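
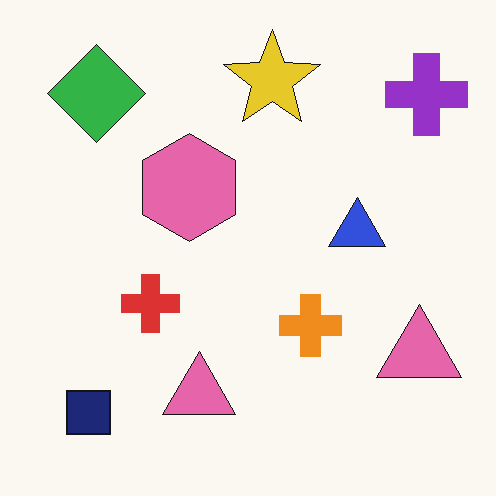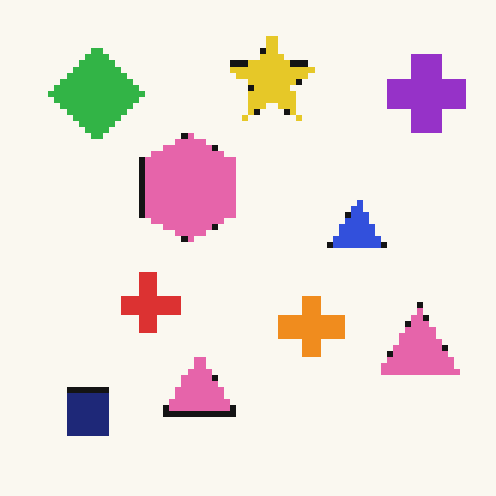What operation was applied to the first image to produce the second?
The transformation is: pixelated into visible square blocks.

Shapes are reduced to large square blocks; fine edges and outlines are lost — a downscale-then-upscale (mosaic) effect.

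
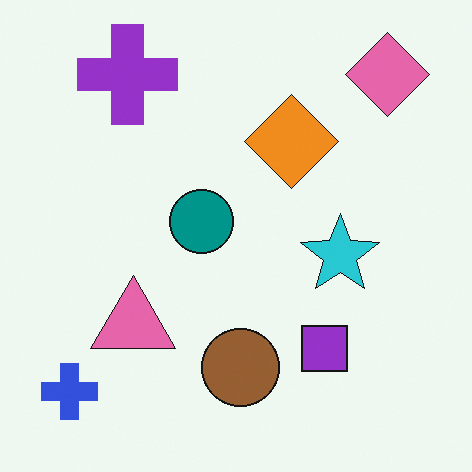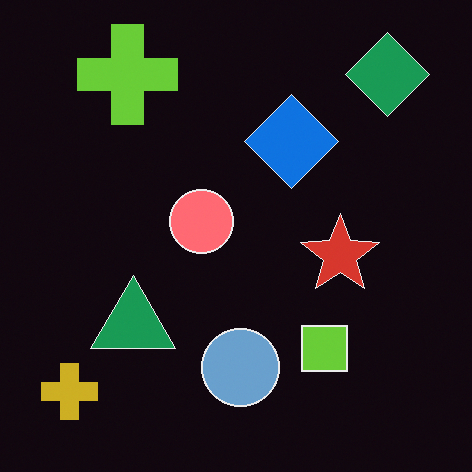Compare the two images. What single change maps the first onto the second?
The image was color-inverted (negative).

The light background has become dark and every shape's color is its complement — a photographic negative.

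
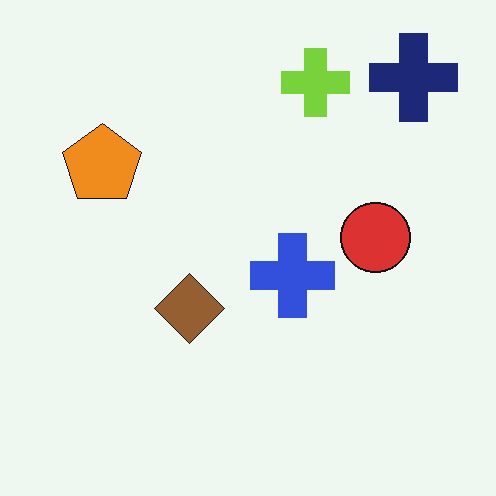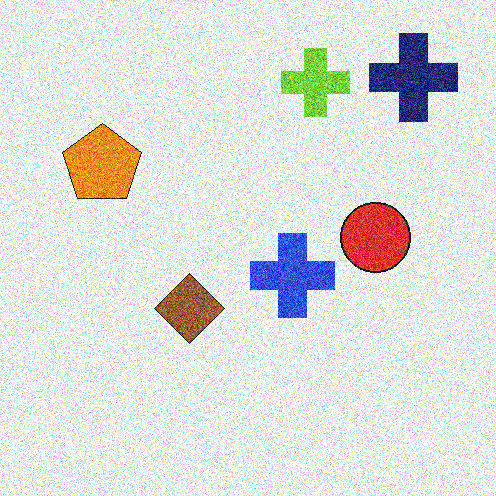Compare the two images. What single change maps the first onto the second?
The image was degraded with a thick layer of grain.

Random speckle covers the whole image, including the flat background.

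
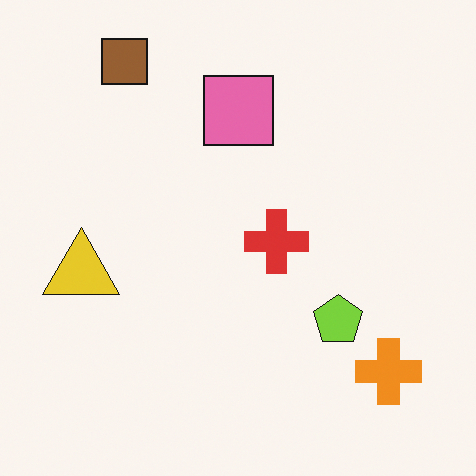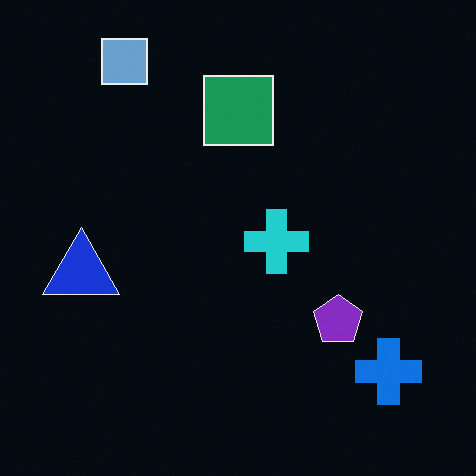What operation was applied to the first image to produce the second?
This is the original image color-inverted (negative).

The light background has become dark and every shape's color is its complement — a photographic negative.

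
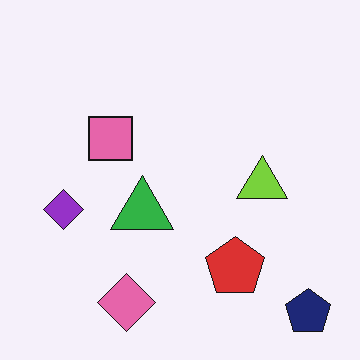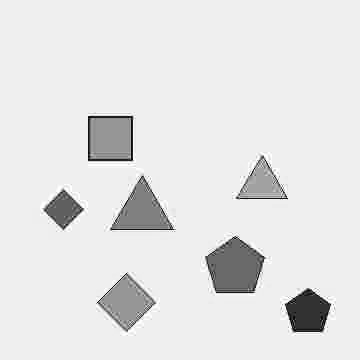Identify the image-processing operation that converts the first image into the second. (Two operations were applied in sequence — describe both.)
This is the original image degraded with heavy JPEG compression, then converted to grayscale.

Blocky 8×8 compression artifacts appear around shape edges and the flat background shows ringing — characteristic JPEG degradation. All color is removed — every shape is now a shade of grey.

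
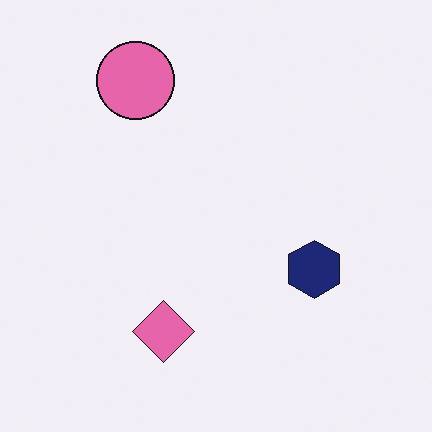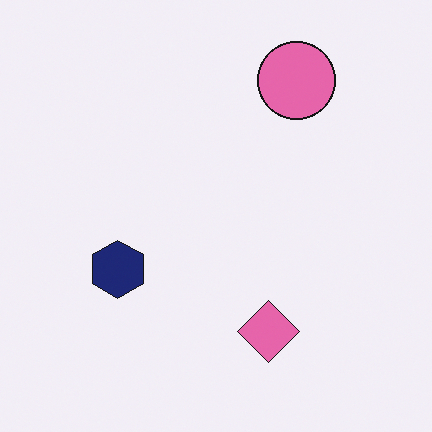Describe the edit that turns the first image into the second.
It was flipped horizontally (left ↔ right).

The navy hexagon is in the right of the first image and the left of the second — shapes on opposite sides of the vertical midline have swapped in a mirror flip.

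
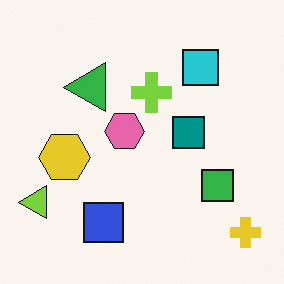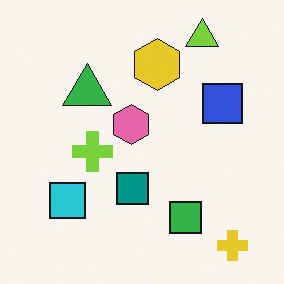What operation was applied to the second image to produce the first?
It was transposed (reflected across the top-left ↔ bottom-right diagonal).

Shapes have swapped their row and column positions — what was in the top-right is now in the bottom-left — a diagonal reflection.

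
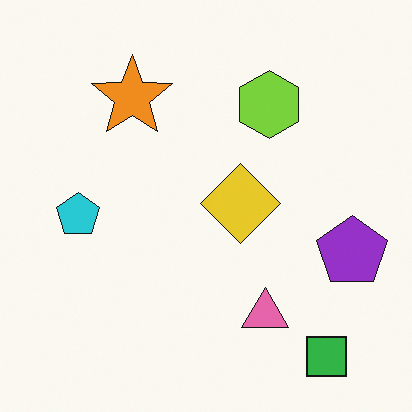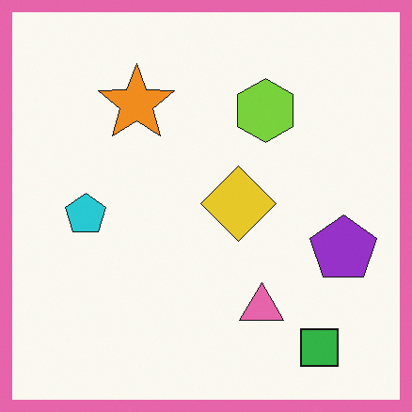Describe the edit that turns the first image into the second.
The image was framed with a pink border.

A solid pink frame runs around the edge of the second image, with the content slightly shrunk inside it.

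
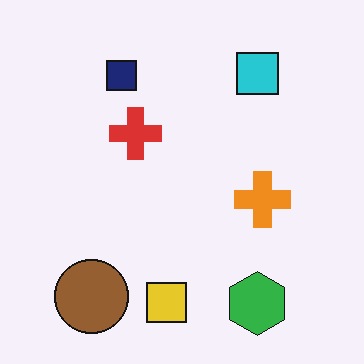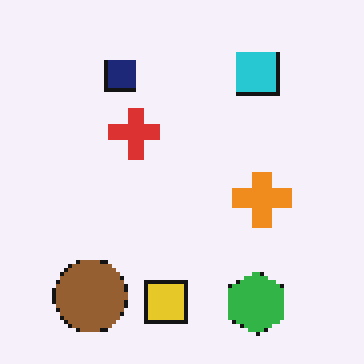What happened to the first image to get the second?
The second image is the first lightly pixelated (a mild mosaic effect).

Shapes are reduced to large square blocks; fine edges and outlines are lost — a downscale-then-upscale (mosaic) effect.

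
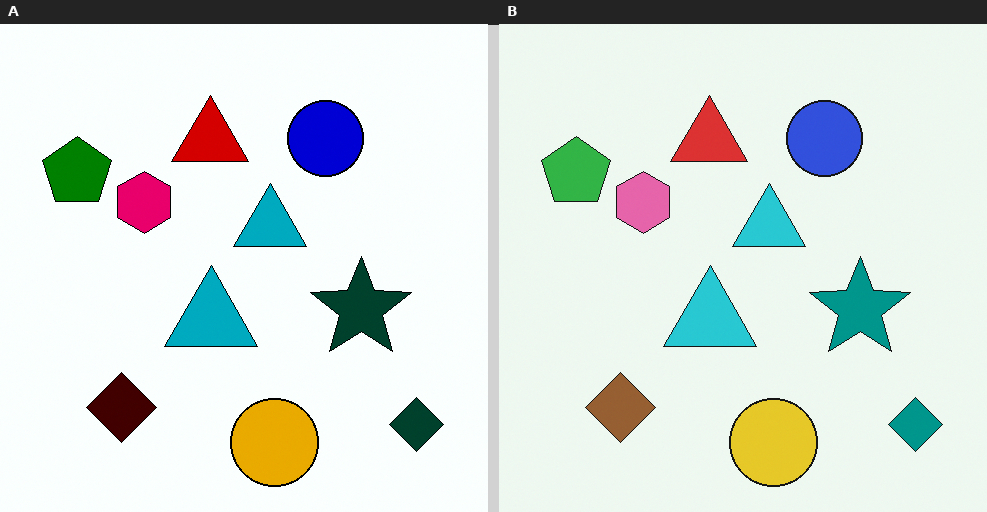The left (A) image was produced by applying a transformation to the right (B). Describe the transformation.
The image was given much higher contrast.

Tones are pushed away from mid-grey across the whole image — a global contrast change.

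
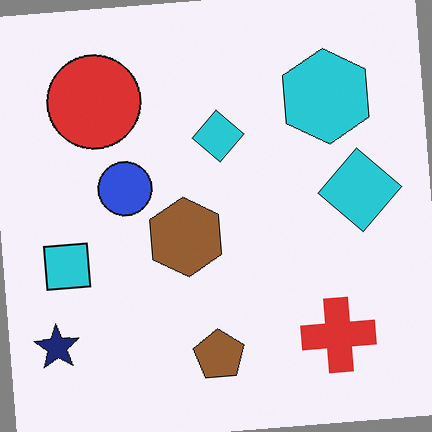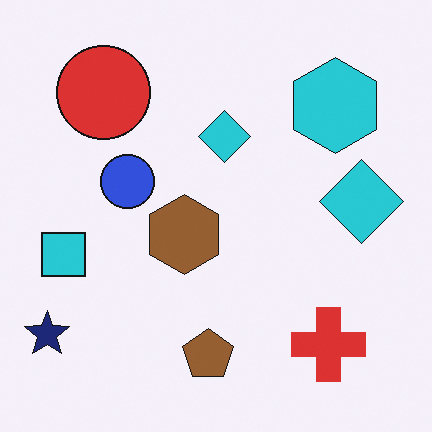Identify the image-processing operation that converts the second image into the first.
The image was rotated counter-clockwise by a slight angle.

Every shape is tilted by the same angle and the image corners show triangular fill wedges — a whole-image rotation by a non-right angle.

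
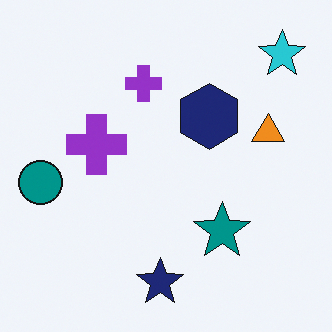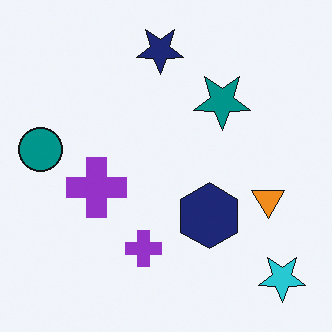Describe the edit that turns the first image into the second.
The transformation is: flipped vertically (top ↔ bottom).

The navy star is in the bottom of the first image and the top of the second — shapes on opposite sides of the horizontal midline have swapped in a mirror flip.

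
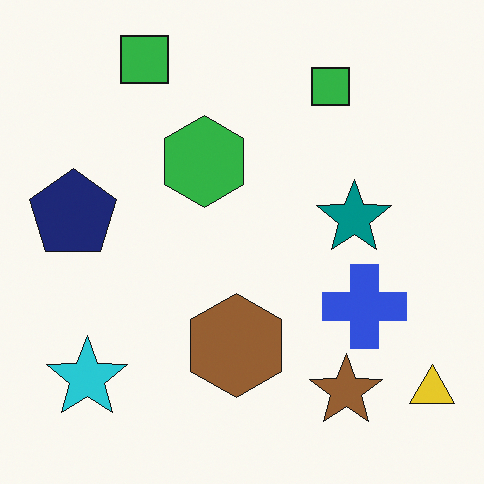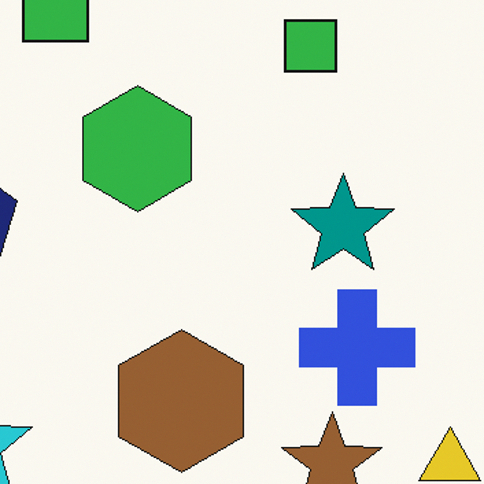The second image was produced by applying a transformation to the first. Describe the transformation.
The second image is the first cropped to a modestly smaller region and rescaled.

The visible shapes are larger and the field of view is narrower; shapes near the original edges may be partly or wholly outside the frame — a crop-and-rescale.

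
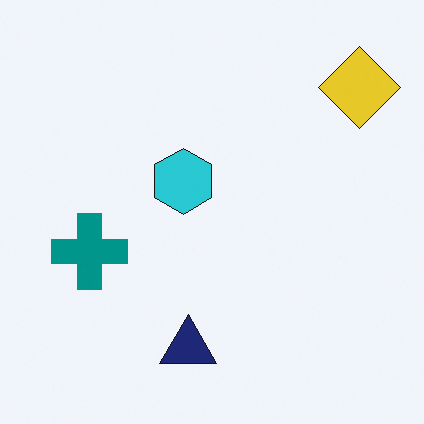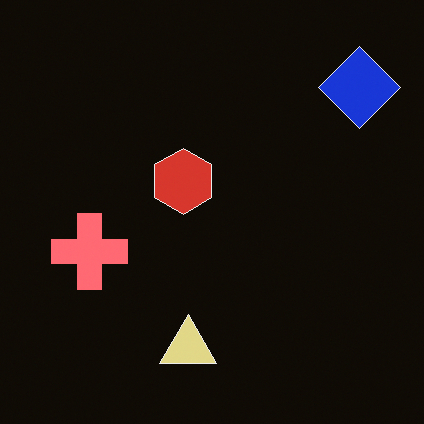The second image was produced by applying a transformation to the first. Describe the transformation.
Color-inverted (negative).

The light background has become dark and every shape's color is its complement — a photographic negative.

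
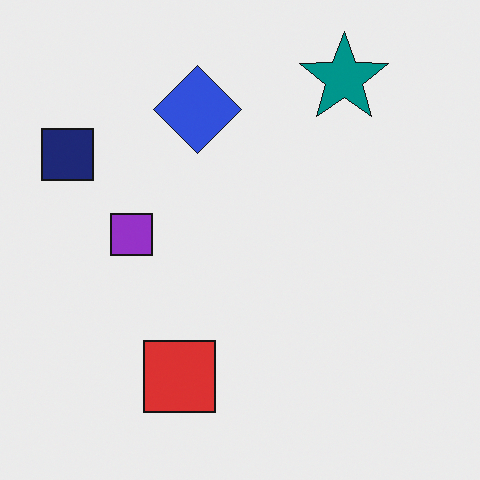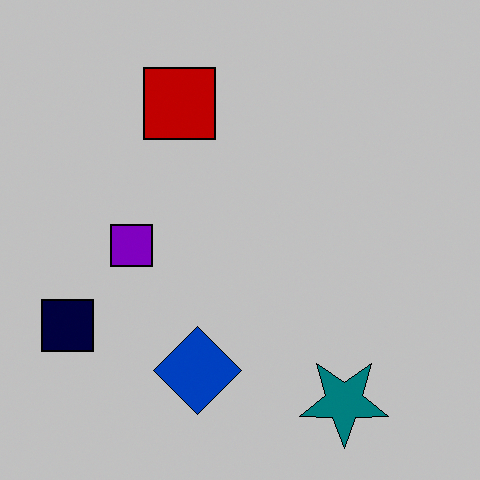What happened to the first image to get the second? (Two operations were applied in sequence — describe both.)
Flipped vertically (top ↔ bottom), then heavily posterized to just a handful of flat colors.

The teal star is in the top-right of the first image and the bottom-right of the second — shapes on opposite sides of the horizontal midline have swapped in a mirror flip. Each flat color has snapped to a coarser quantized level — most visibly, the near-white background has dropped to a flat grey.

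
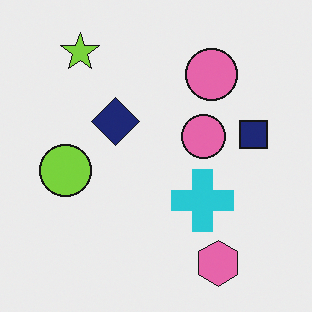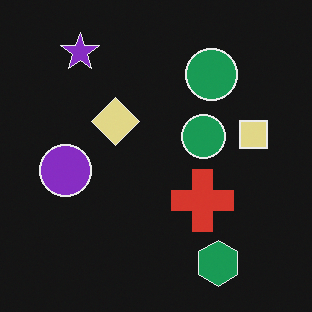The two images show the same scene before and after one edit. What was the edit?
The transformation is: color-inverted (negative).

The light background has become dark and every shape's color is its complement — a photographic negative.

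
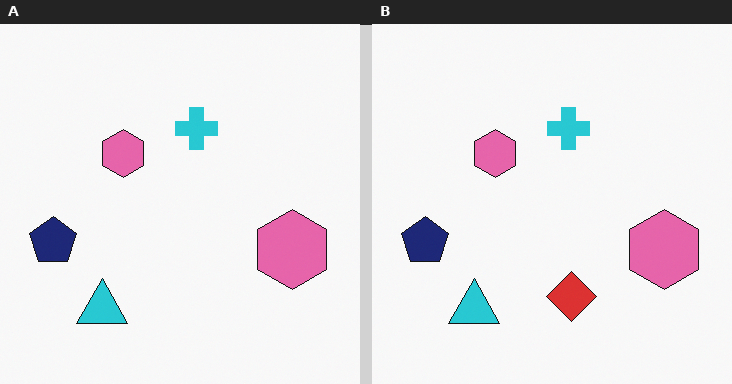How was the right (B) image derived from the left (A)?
The image was overlaid with an additional red diamond.

A red diamond appears in the right (B) image that is absent from the left (A).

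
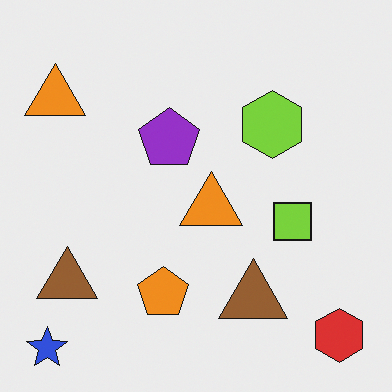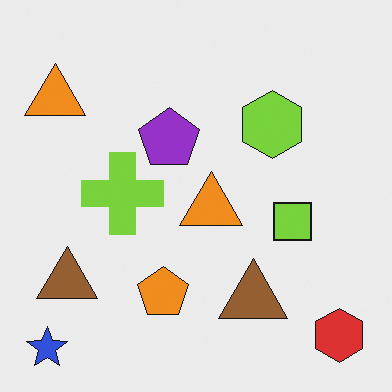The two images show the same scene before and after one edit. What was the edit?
The second image is the first overlaid with an additional lime cross.

A lime cross appears in the second image that is absent from the first.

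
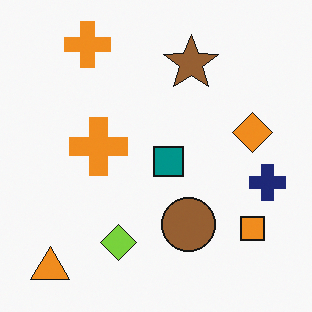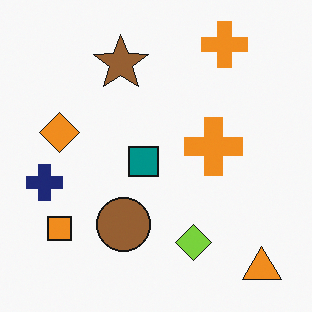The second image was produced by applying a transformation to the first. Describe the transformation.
The transformation is: flipped horizontally (left ↔ right).

The navy cross is in the right of the first image and the left of the second — shapes on opposite sides of the vertical midline have swapped in a mirror flip.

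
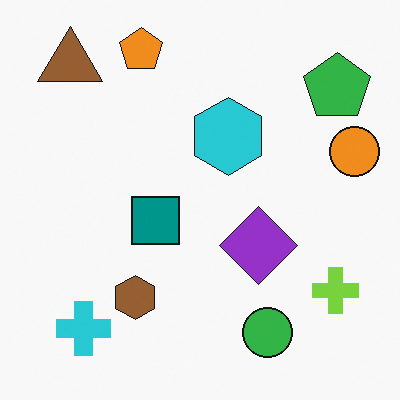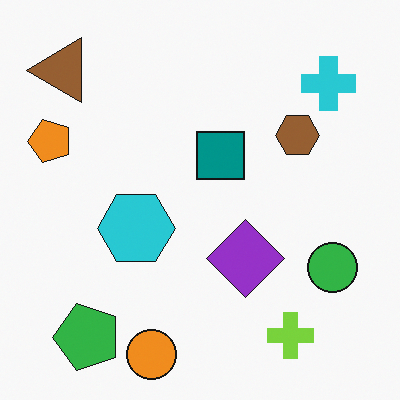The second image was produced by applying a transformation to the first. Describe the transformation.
This is the original image transposed (reflected across the top-left ↔ bottom-right diagonal).

Shapes have swapped their row and column positions — what was in the top-right is now in the bottom-left — a diagonal reflection.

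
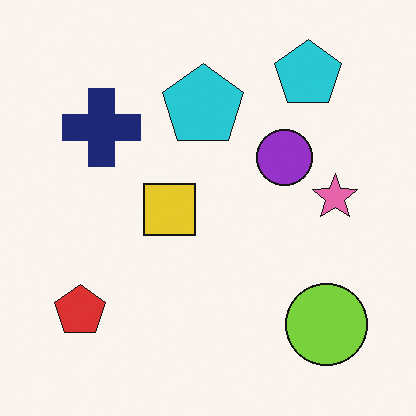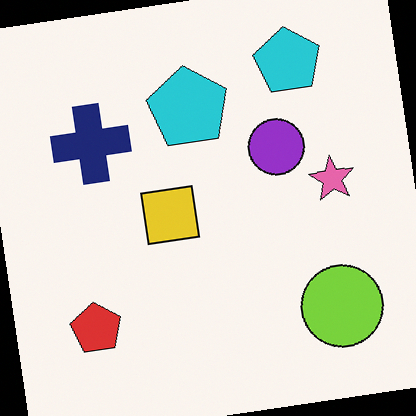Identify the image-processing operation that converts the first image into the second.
The image was rotated counter-clockwise by a small amount.

Every shape is tilted by the same angle and the image corners show triangular fill wedges — a whole-image rotation by a non-right angle.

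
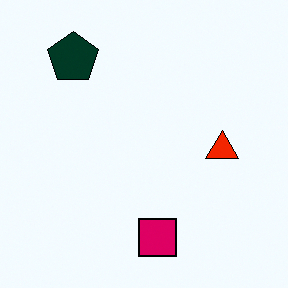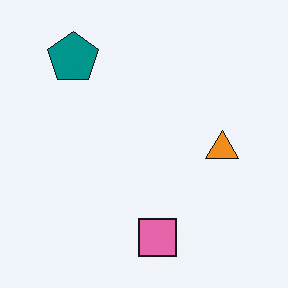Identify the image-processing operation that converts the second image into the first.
The first image is the second boosted in contrast.

Tones are pushed away from mid-grey across the whole image — a global contrast change.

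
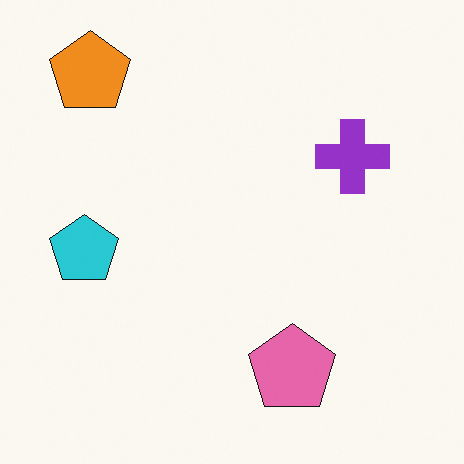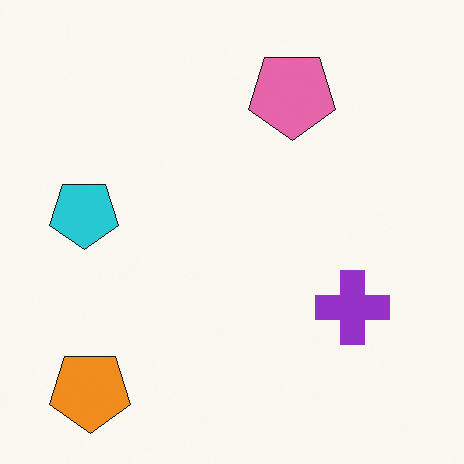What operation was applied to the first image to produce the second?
The second image is the first flipped vertically (top ↔ bottom).

The orange pentagon is in the top-left of the first image and the bottom-left of the second — shapes on opposite sides of the horizontal midline have swapped in a mirror flip.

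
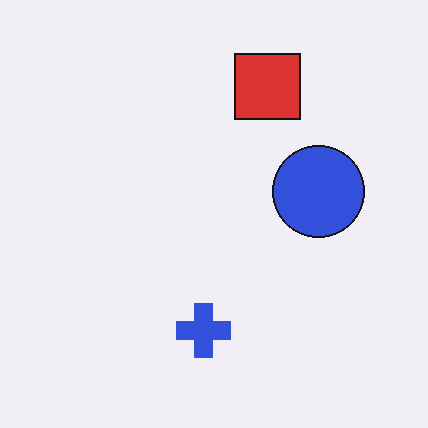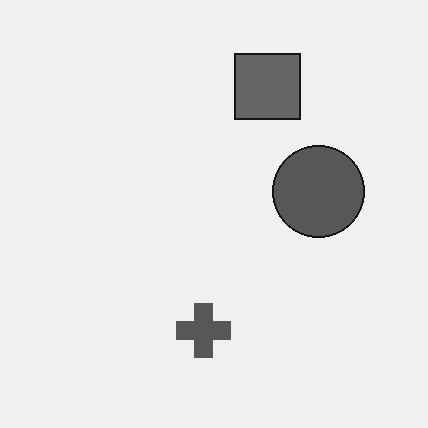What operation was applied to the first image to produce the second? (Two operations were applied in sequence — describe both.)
The image was converted to grayscale, then given moderate JPEG compression.

All color is removed — every shape is now a shade of grey. Blocky 8×8 compression artifacts appear around shape edges and the flat background shows ringing — characteristic JPEG degradation.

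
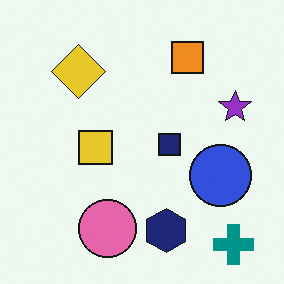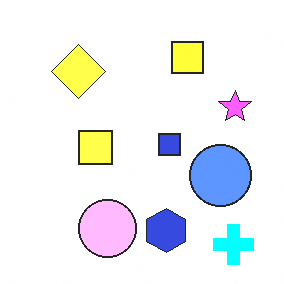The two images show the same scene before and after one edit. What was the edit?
Brightened a lot.

Every pixel — background and shapes alike — is uniformly brightened.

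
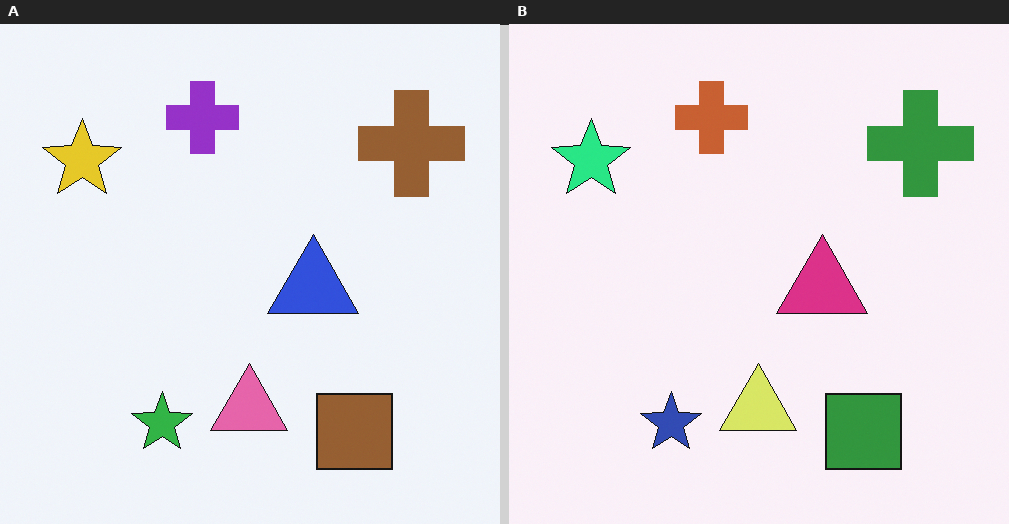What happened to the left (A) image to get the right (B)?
The transformation is: hue-shifted noticeably.

Every shape's color has rotated by the same amount around the hue wheel — a uniform hue shift.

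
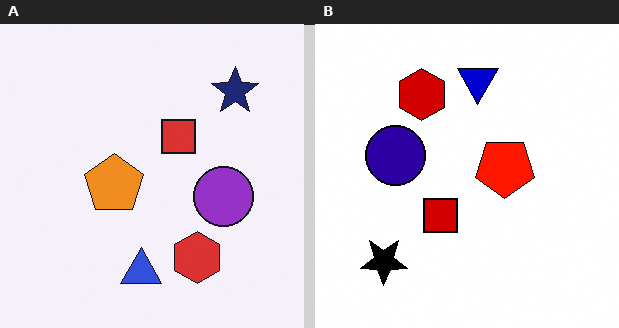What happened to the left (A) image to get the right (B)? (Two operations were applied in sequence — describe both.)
The image was rotated 180°, then boosted in contrast.

The navy star sits in the top-right of the left (A) image and the bottom-left of the right (B) — consistent with a whole-image 180° rotation. Tones are pushed away from mid-grey across the whole image — a global contrast change.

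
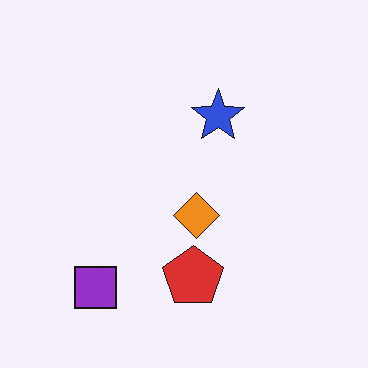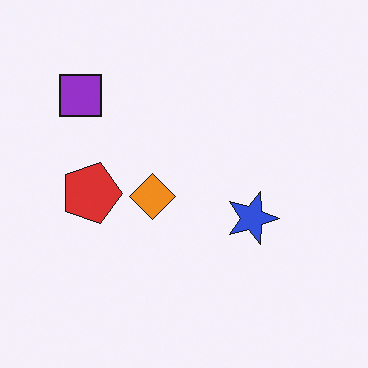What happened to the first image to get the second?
It was rotated 90° clockwise.

The purple square sits in the bottom-left of the first image and the top-left of the second — consistent with a whole-image 90° clockwise rotation.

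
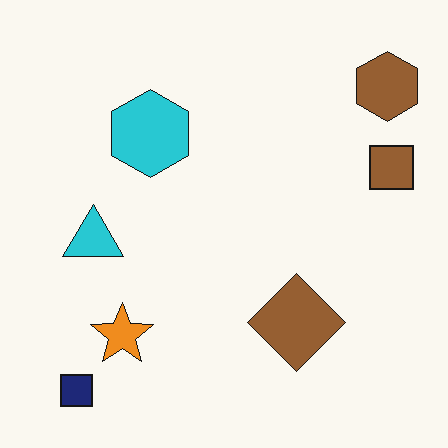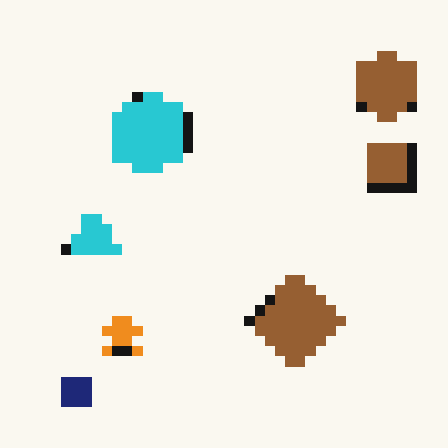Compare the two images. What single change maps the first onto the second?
The image was coarsely pixelated.

Shapes are reduced to large square blocks; fine edges and outlines are lost — a downscale-then-upscale (mosaic) effect.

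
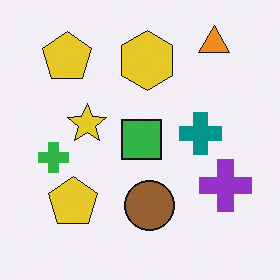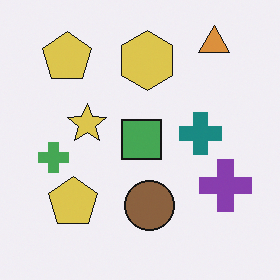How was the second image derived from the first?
The second image is the first slightly desaturated.

All colors are more muted and greyish — a global saturation change.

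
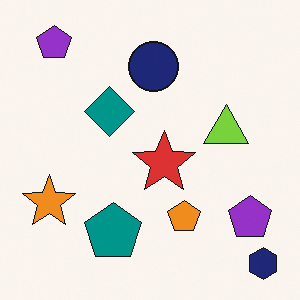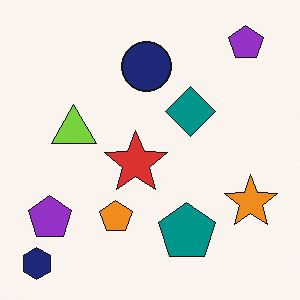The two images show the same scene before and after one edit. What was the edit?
Flipped horizontally (left ↔ right).

The navy hexagon is in the bottom-right of the first image and the bottom-left of the second — shapes on opposite sides of the vertical midline have swapped in a mirror flip.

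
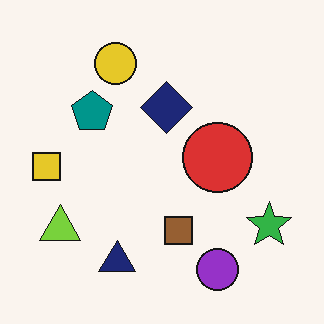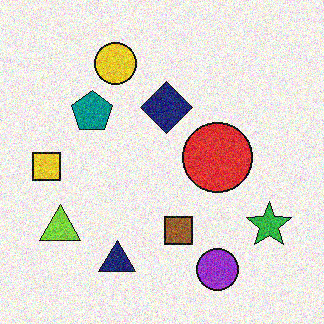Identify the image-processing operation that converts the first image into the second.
The second image is the first degraded with moderate additive noise.

Random speckle covers the whole image, including the flat background.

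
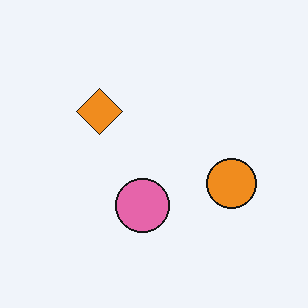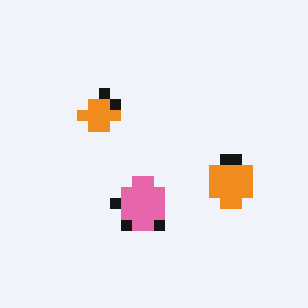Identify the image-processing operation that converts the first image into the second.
The image was heavily pixelated into large blocks.

Shapes are reduced to large square blocks; fine edges and outlines are lost — a downscale-then-upscale (mosaic) effect.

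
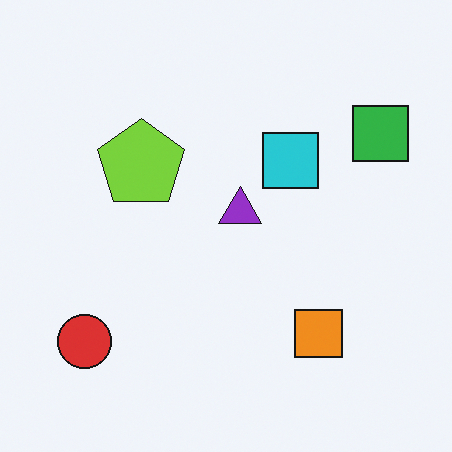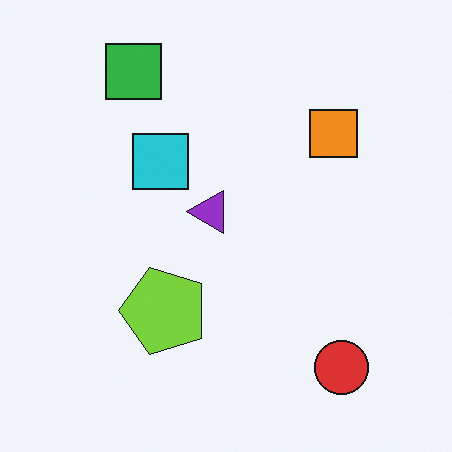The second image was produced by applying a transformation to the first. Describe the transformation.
This is the original image rotated 90° counter-clockwise.

The red circle sits in the bottom-left of the first image and the bottom-right of the second — consistent with a whole-image 90° counter-clockwise rotation.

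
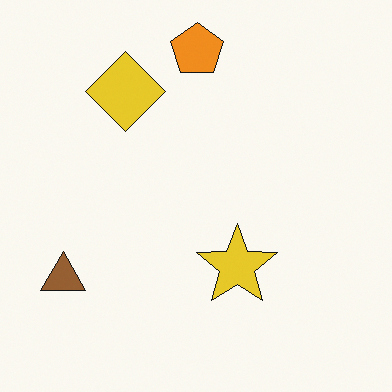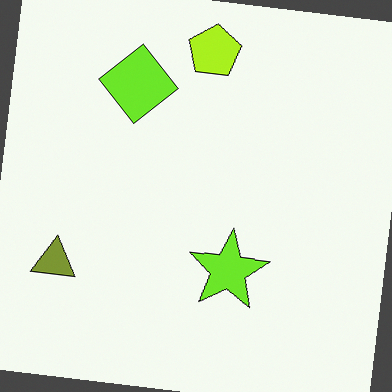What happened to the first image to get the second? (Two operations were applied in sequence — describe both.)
This is the original image hue-shifted by a small amount, then rotated clockwise by a slight angle.

Every shape's color has rotated by the same amount around the hue wheel — a uniform hue shift. Every shape is tilted by the same angle and the image corners show triangular fill wedges — a whole-image rotation by a non-right angle.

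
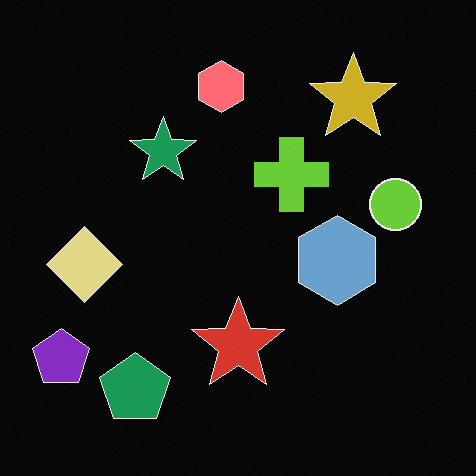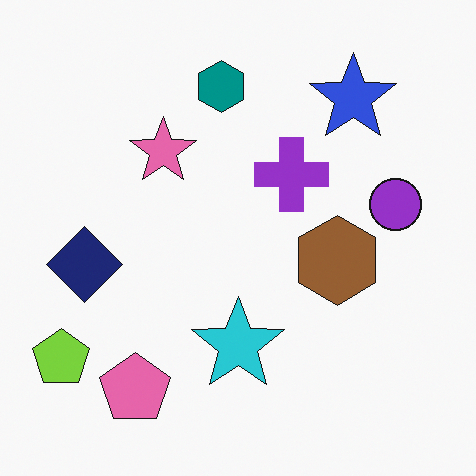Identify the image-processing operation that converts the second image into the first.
The transformation is: color-inverted (negative).

The light background has become dark and every shape's color is its complement — a photographic negative.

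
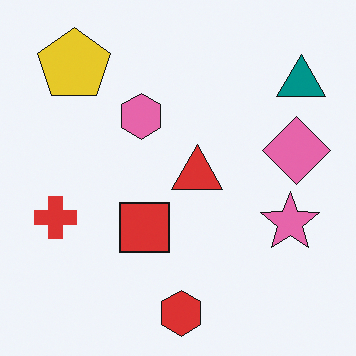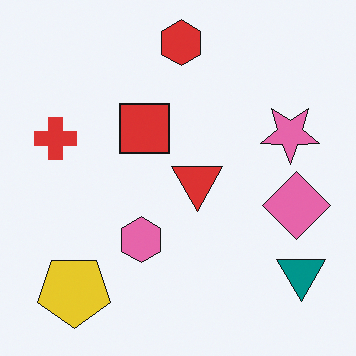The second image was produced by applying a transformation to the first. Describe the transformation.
It was flipped vertically (top ↔ bottom).

The red hexagon is in the bottom of the first image and the top of the second — shapes on opposite sides of the horizontal midline have swapped in a mirror flip.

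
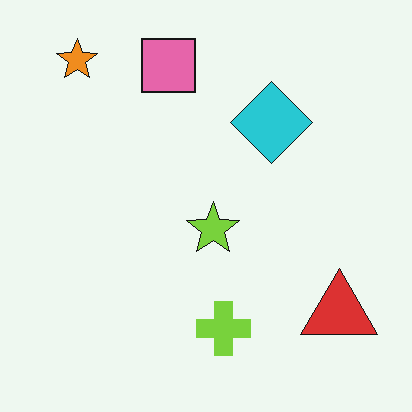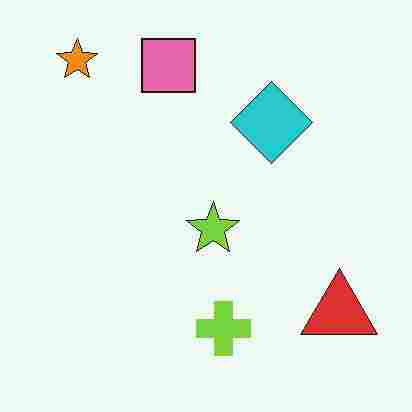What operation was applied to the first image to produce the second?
The transformation is: degraded with heavy JPEG compression.

Blocky 8×8 compression artifacts appear around shape edges and the flat background shows ringing — characteristic JPEG degradation.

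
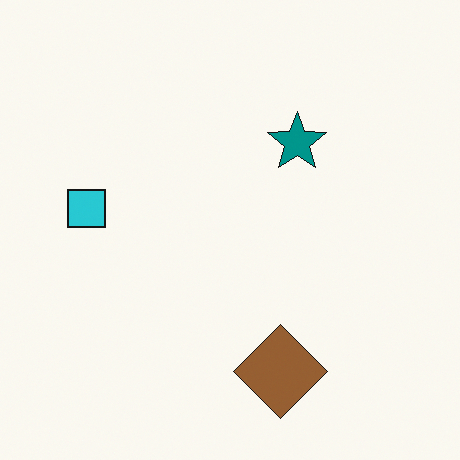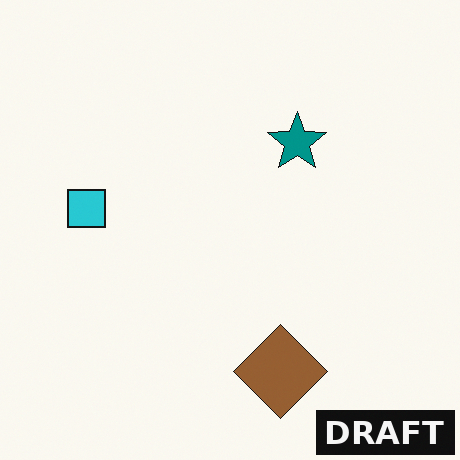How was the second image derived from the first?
The transformation is: watermarked with the text "DRAFT" in the lower-right corner.

A dark label reading "DRAFT" appears in the lower-right corner.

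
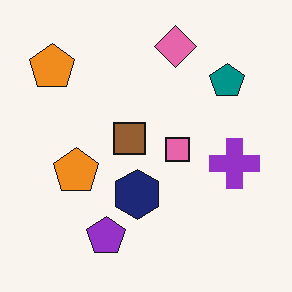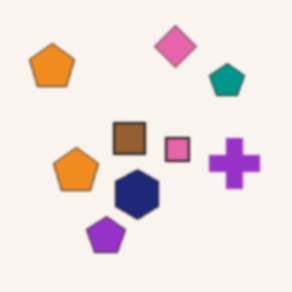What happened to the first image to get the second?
This is the original image given a subtle gaussian blur.

Shape edges and outlines are uniformly softened across the whole image.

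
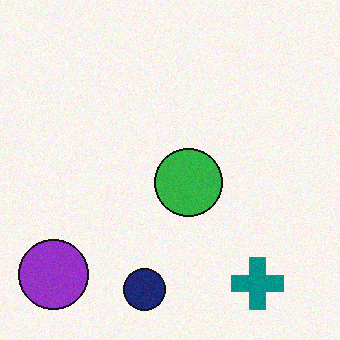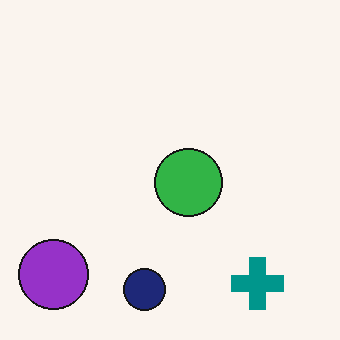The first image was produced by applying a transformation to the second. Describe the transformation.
This is the original image degraded with subtle gaussian noise.

Random speckle covers the whole image, including the flat background.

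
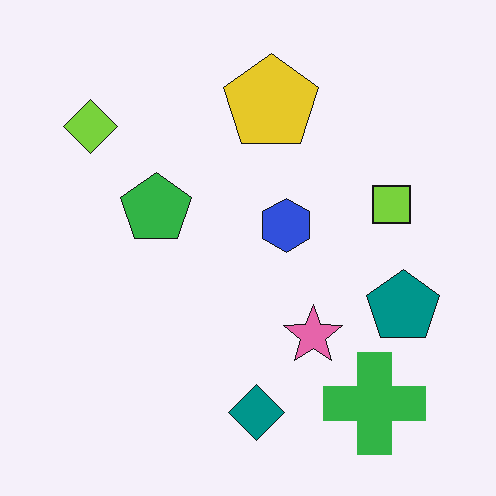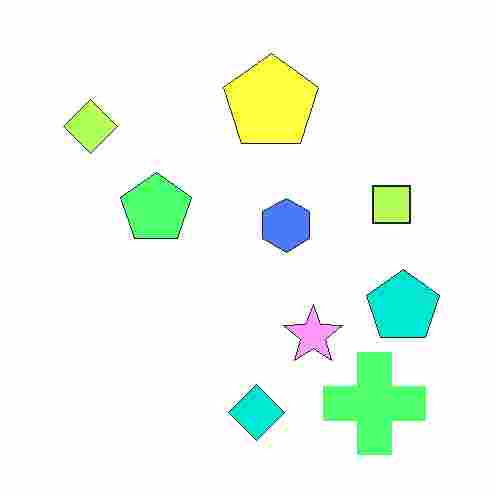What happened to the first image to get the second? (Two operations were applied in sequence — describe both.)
The image was noticeably brightened, then degraded with heavy JPEG compression.

Every pixel — background and shapes alike — is uniformly brightened. Blocky 8×8 compression artifacts appear around shape edges and the flat background shows ringing — characteristic JPEG degradation.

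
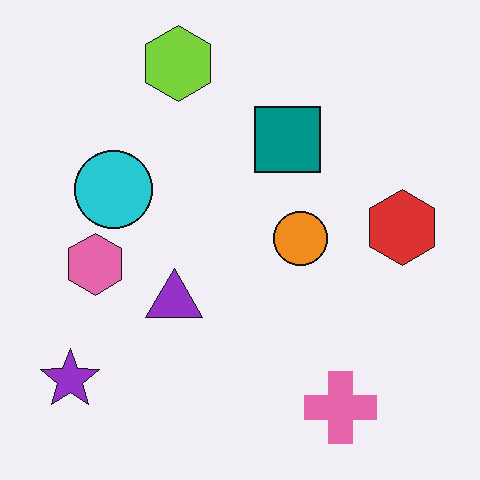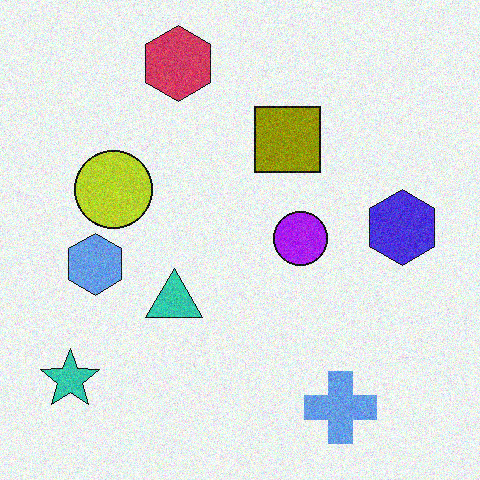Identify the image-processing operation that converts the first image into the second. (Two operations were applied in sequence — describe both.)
The second image is the first hue-shifted by a large amount, then degraded with visible gaussian noise.

Every shape's color has rotated by the same amount around the hue wheel — a uniform hue shift. Random speckle covers the whole image, including the flat background.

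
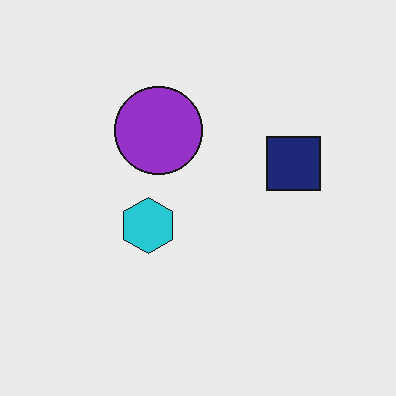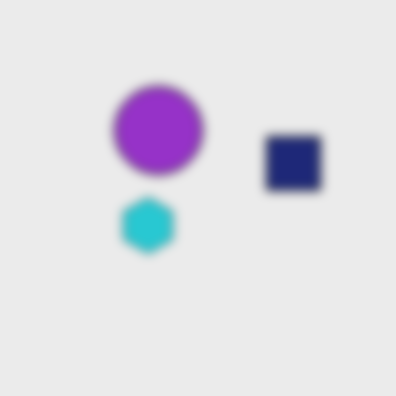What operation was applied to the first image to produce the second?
This is the original image strongly gaussian-blurred.

Shape edges and outlines are uniformly softened across the whole image.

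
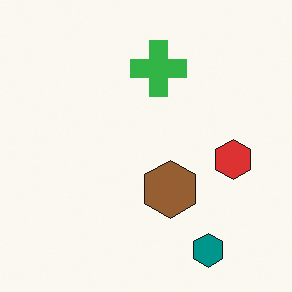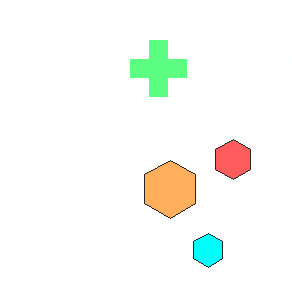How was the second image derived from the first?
It was noticeably brightened.

Every pixel — background and shapes alike — is uniformly brightened.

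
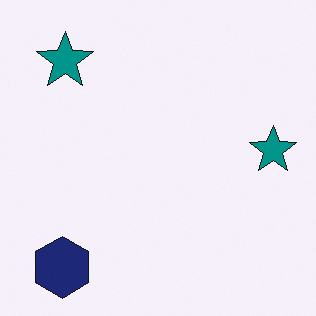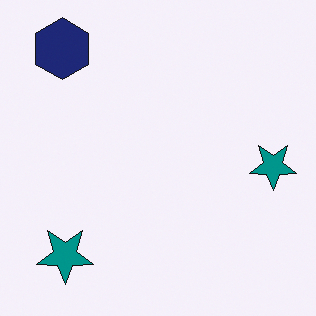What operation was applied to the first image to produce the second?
The transformation is: flipped vertically (top ↔ bottom).

The navy hexagon is in the bottom-left of the first image and the top-left of the second — shapes on opposite sides of the horizontal midline have swapped in a mirror flip.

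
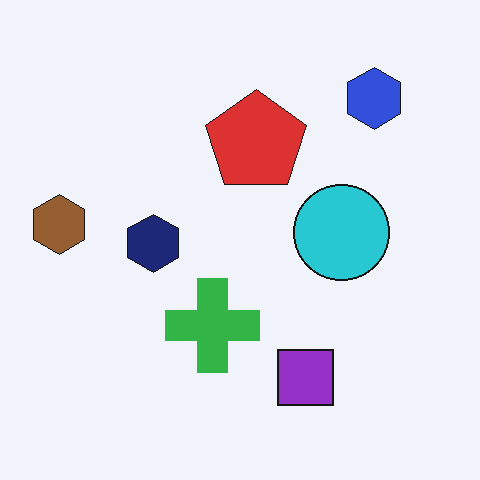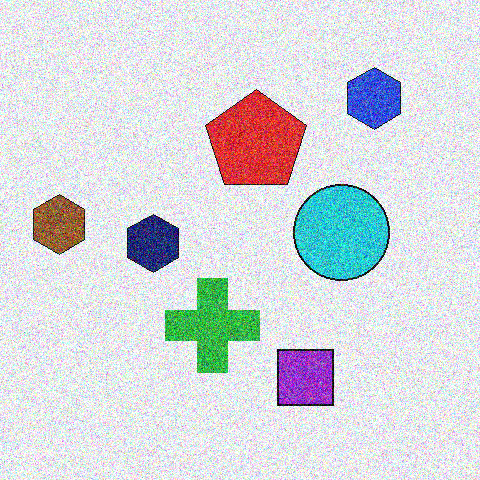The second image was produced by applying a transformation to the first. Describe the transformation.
The image was degraded with strong gaussian noise.

Random speckle covers the whole image, including the flat background.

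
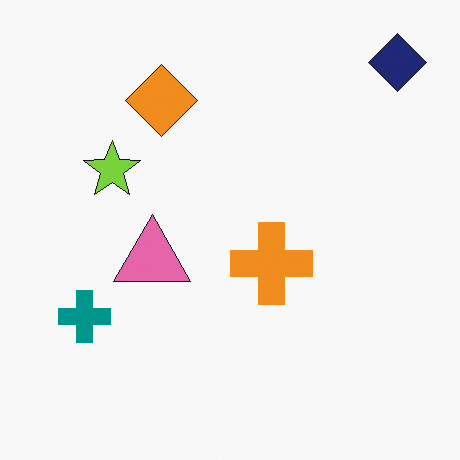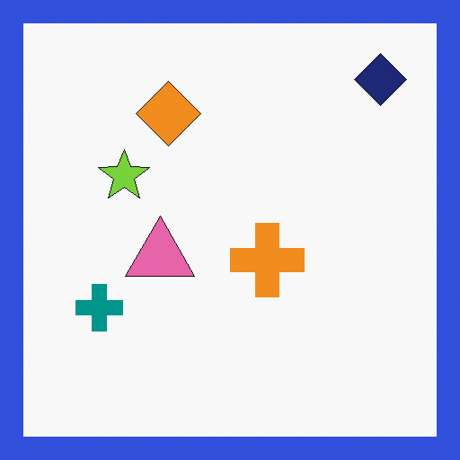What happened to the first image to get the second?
The image was framed with a blue border.

A solid blue frame runs around the edge of the second image, with the content slightly shrunk inside it.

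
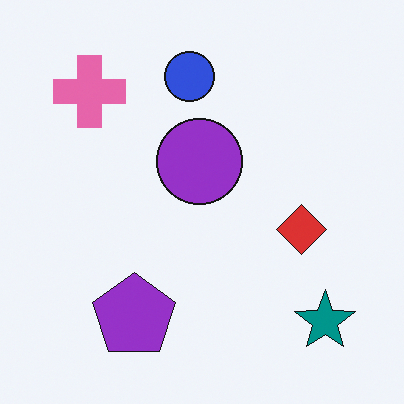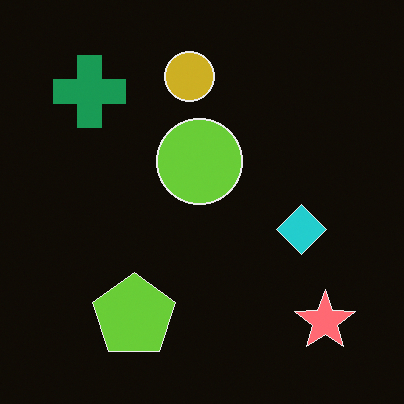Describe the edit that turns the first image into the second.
The transformation is: color-inverted (negative).

The light background has become dark and every shape's color is its complement — a photographic negative.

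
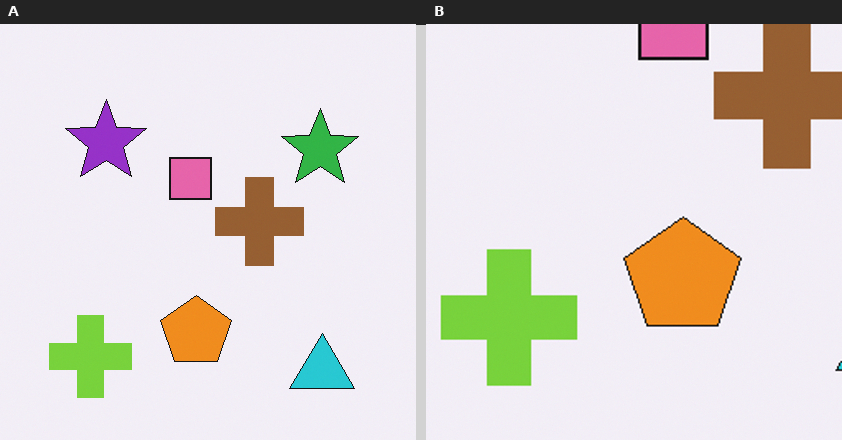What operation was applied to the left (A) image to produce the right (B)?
The transformation is: cropped to a noticeably smaller region and rescaled.

The visible shapes are larger and the field of view is narrower; shapes near the original edges may be partly or wholly outside the frame — a crop-and-rescale.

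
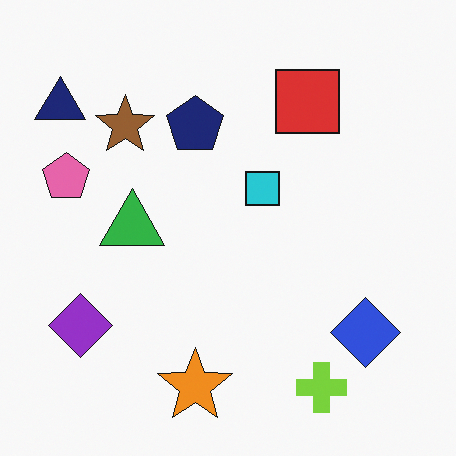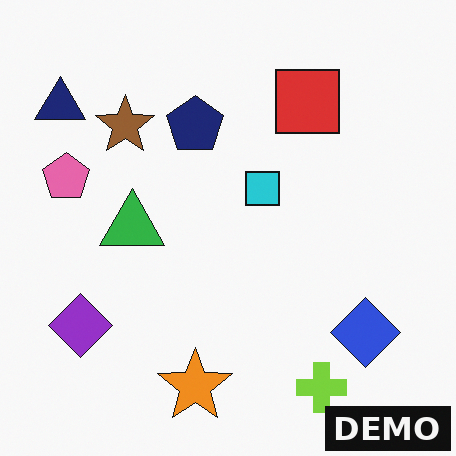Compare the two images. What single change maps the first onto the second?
It was watermarked with the text "DEMO" in the lower-right corner.

A dark label reading "DEMO" appears in the lower-right corner.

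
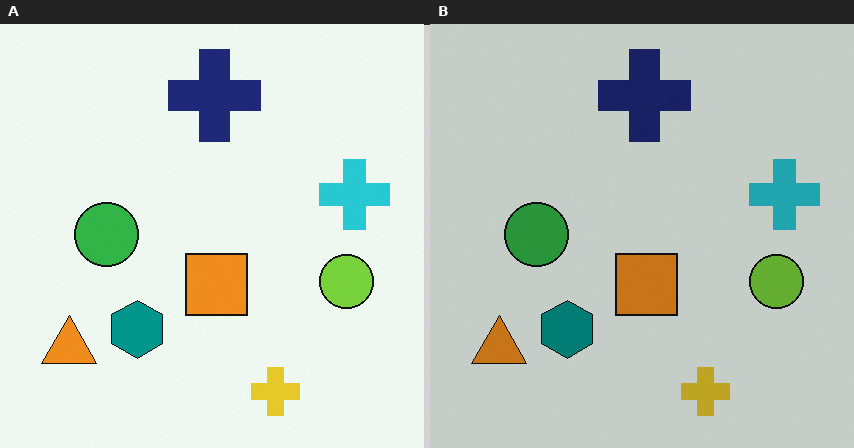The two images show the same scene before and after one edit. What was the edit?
The image was darkened a little.

Every pixel — background and shapes alike — is uniformly darkened.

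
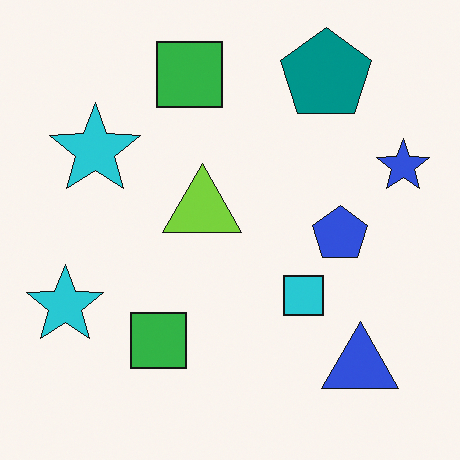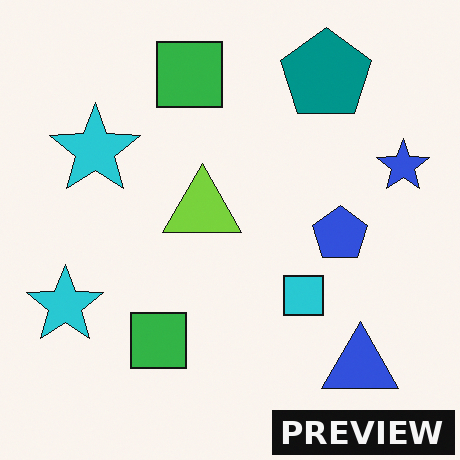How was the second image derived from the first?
The second image is the first watermarked with the text "PREVIEW" in the lower-right corner.

A dark label reading "PREVIEW" appears in the lower-right corner.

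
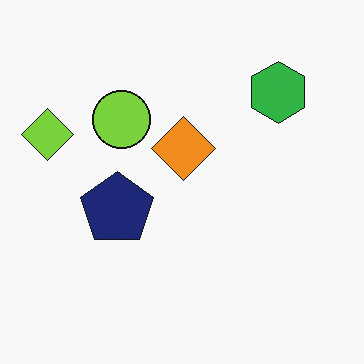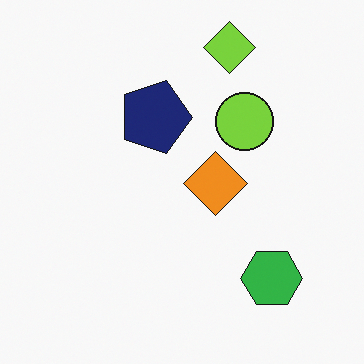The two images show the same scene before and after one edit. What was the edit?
The transformation is: rotated 90° clockwise.

The lime diamond sits in the left of the first image and the top of the second — consistent with a whole-image 90° clockwise rotation.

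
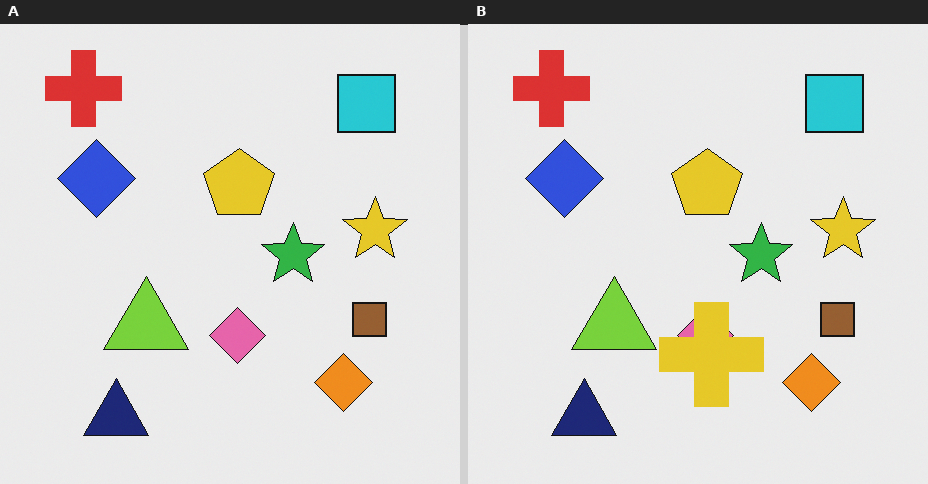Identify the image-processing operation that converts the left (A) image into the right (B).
The right (B) image is the left (A) overlaid with an additional yellow cross.

A yellow cross appears in the right (B) image that is absent from the left (A).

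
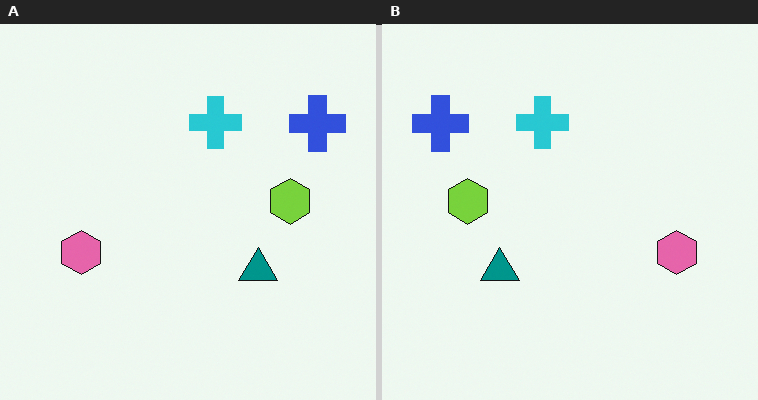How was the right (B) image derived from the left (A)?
The image was flipped horizontally (left ↔ right).

The blue cross is in the top-right of the left (A) image and the top-left of the right (B) — shapes on opposite sides of the vertical midline have swapped in a mirror flip.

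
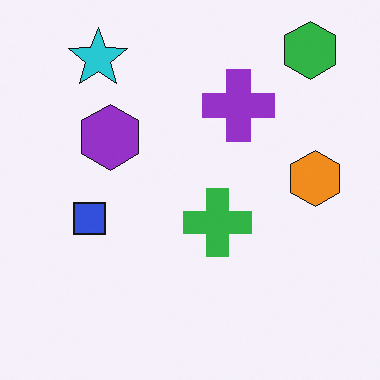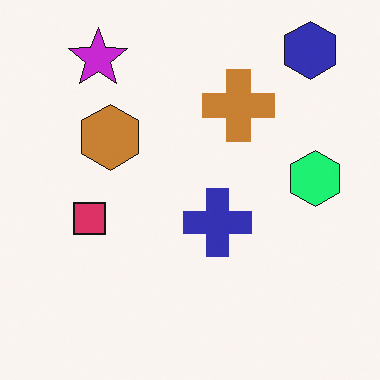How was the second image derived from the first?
This is the original image hue-shifted through roughly a third of the color wheel.

Every shape's color has rotated by the same amount around the hue wheel — a uniform hue shift.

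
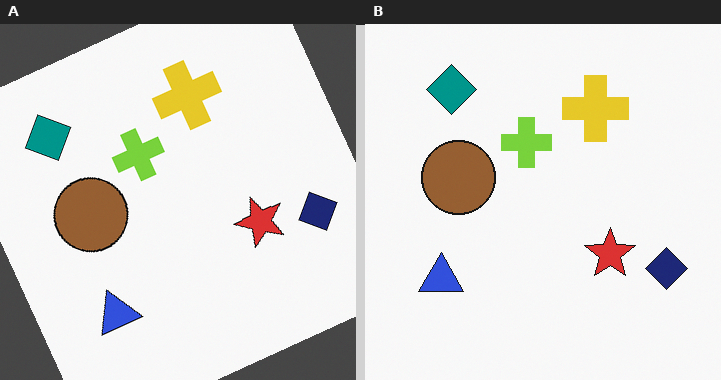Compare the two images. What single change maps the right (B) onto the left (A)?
This is the original image rotated counter-clockwise by a moderate amount.

Every shape is tilted by the same angle and the image corners show triangular fill wedges — a whole-image rotation by a non-right angle.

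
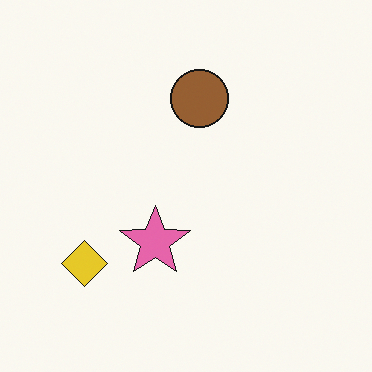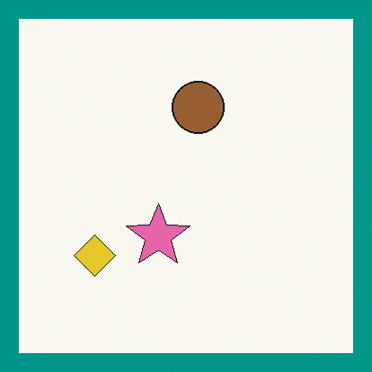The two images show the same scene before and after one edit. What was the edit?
The image was framed with a teal border.

A solid teal frame runs around the edge of the second image, with the content slightly shrunk inside it.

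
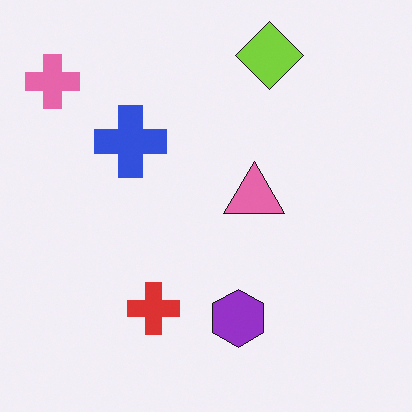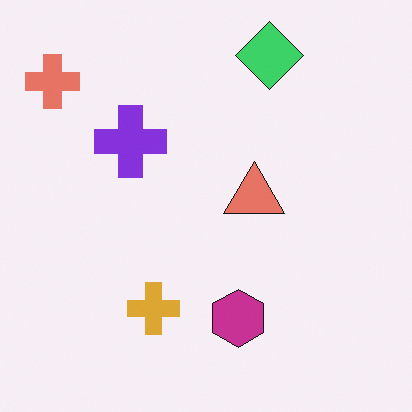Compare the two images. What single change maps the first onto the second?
This is the original image hue-shifted by a small amount.

Every shape's color has rotated by the same amount around the hue wheel — a uniform hue shift.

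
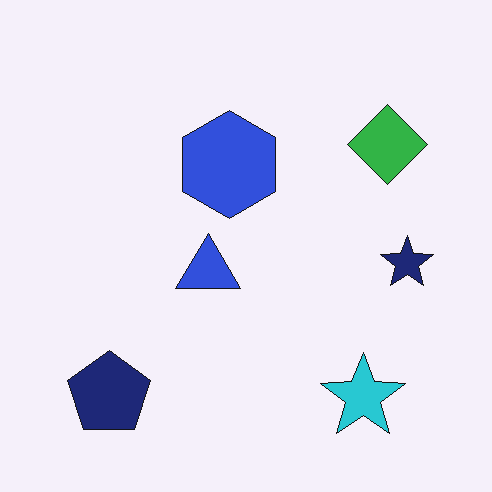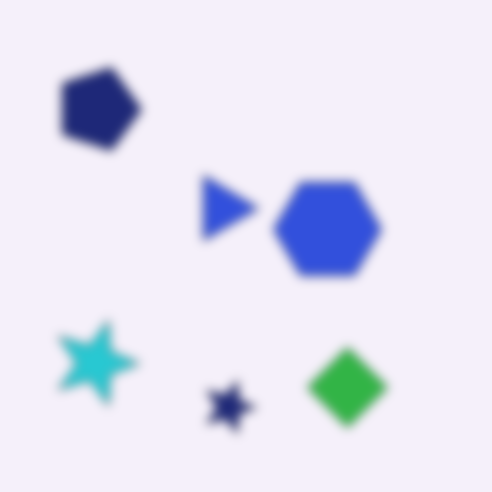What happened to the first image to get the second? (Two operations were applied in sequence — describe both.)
Heavily blurred, then rotated 90° clockwise.

Shape edges and outlines are uniformly softened across the whole image. The navy pentagon sits in the bottom-left of the first image and the top-left of the second — consistent with a whole-image 90° clockwise rotation.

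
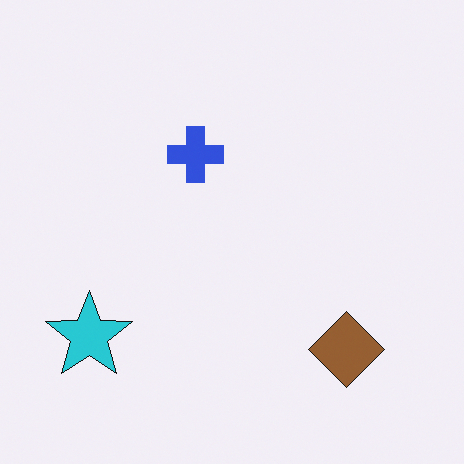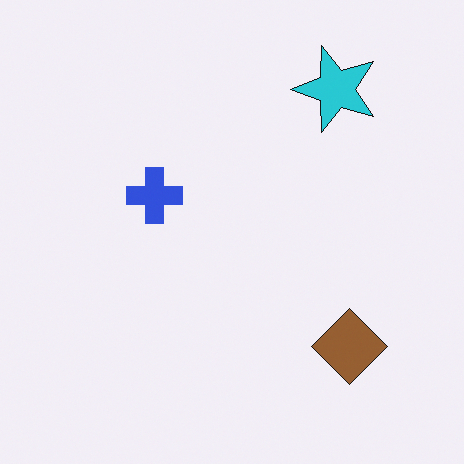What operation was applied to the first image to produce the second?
It was transposed (reflected across the top-left ↔ bottom-right diagonal).

Shapes have swapped their row and column positions — what was in the top-right is now in the bottom-left — a diagonal reflection.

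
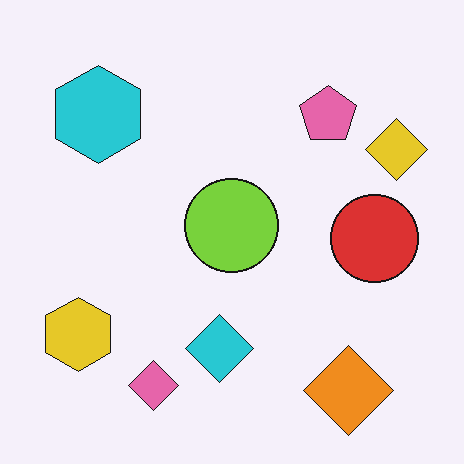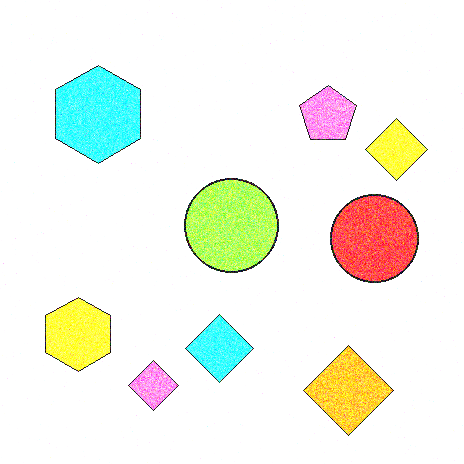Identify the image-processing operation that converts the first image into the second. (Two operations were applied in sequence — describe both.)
Degraded with visible gaussian noise, then brightened a lot.

Random speckle covers the whole image, including the flat background. Every pixel — background and shapes alike — is uniformly brightened.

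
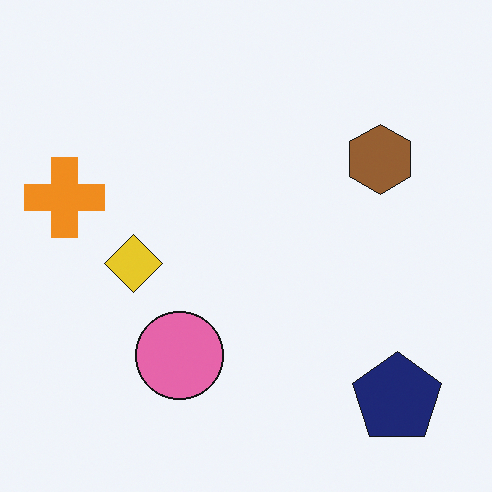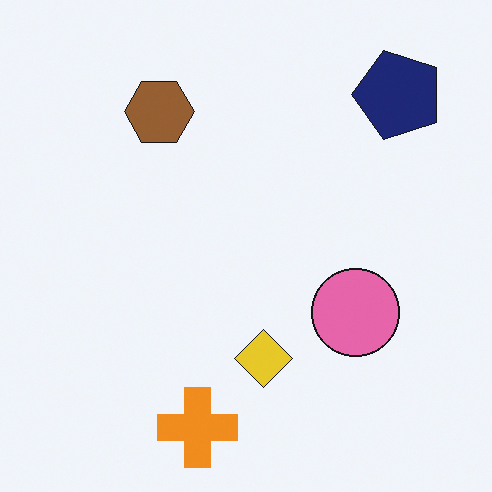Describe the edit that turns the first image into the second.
The second image is the first rotated 90° counter-clockwise.

The navy pentagon sits in the bottom-right of the first image and the top-right of the second — consistent with a whole-image 90° counter-clockwise rotation.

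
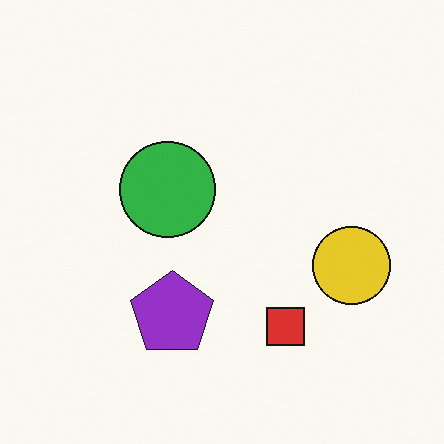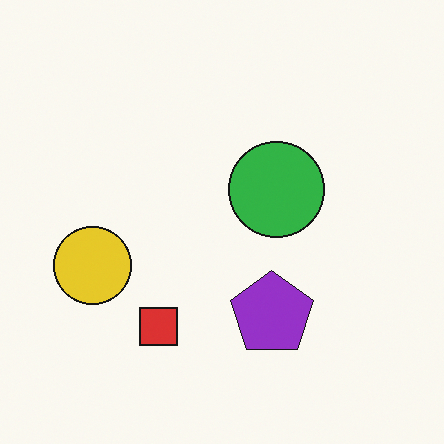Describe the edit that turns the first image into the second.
Flipped horizontally (left ↔ right).

The yellow circle is in the right of the first image and the left of the second — shapes on opposite sides of the vertical midline have swapped in a mirror flip.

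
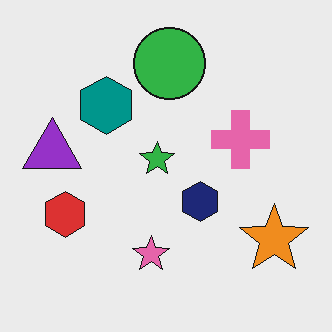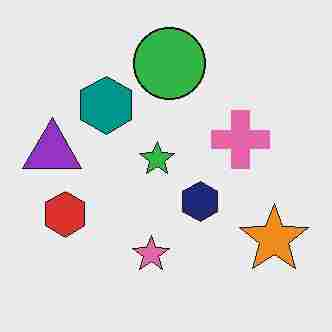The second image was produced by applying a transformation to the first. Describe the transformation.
It was degraded with heavy JPEG compression.

Blocky 8×8 compression artifacts appear around shape edges and the flat background shows ringing — characteristic JPEG degradation.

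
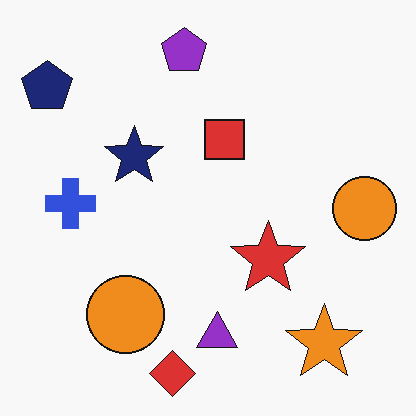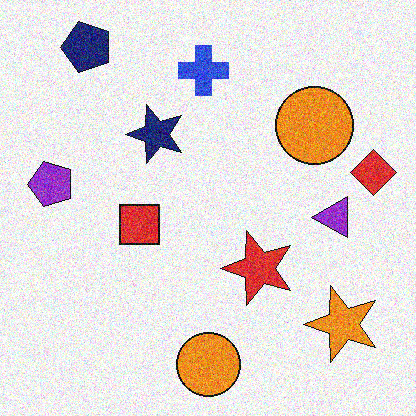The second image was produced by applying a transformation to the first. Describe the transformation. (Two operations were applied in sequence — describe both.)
The transformation is: transposed (reflected across the top-left ↔ bottom-right diagonal), then degraded with a thick layer of grain.

Shapes have swapped their row and column positions — what was in the top-right is now in the bottom-left — a diagonal reflection. Random speckle covers the whole image, including the flat background.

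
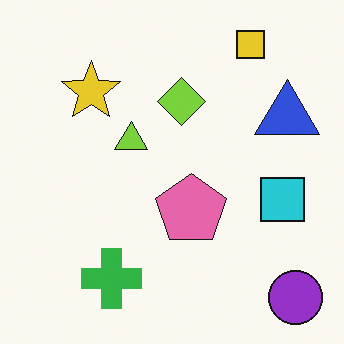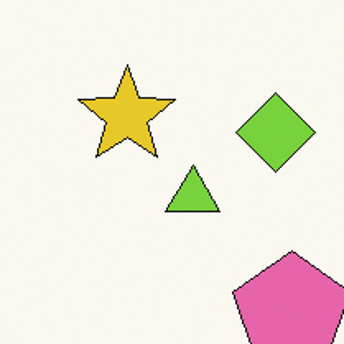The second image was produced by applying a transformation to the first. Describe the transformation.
The image was cropped to a noticeably smaller region and rescaled.

The visible shapes are larger and the field of view is narrower; shapes near the original edges may be partly or wholly outside the frame — a crop-and-rescale.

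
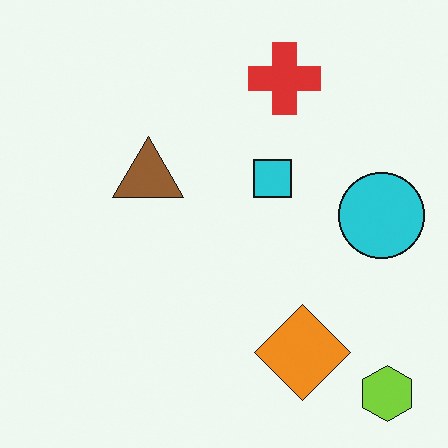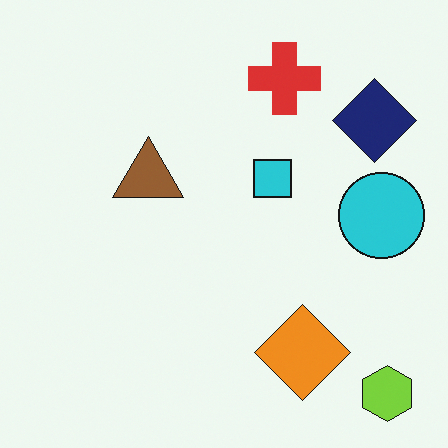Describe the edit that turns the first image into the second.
The transformation is: overlaid with an additional navy diamond.

A navy diamond appears in the second image that is absent from the first.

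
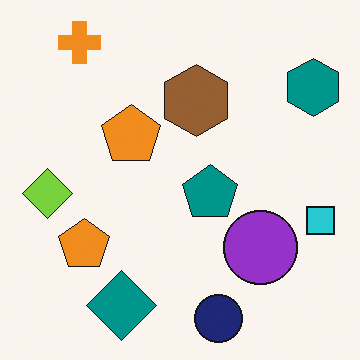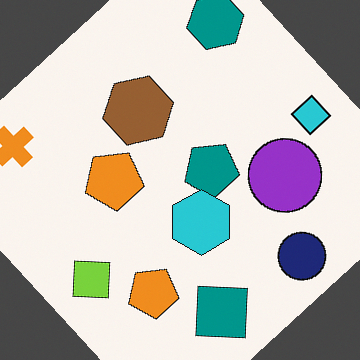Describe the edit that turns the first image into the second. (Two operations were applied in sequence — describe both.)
Rotated counter-clockwise by a large amount — several tens of degrees, then overlaid with an additional cyan hexagon.

Every shape is tilted by the same angle and the image corners show triangular fill wedges — a whole-image rotation by a non-right angle. A cyan hexagon appears in the second image that is absent from the first.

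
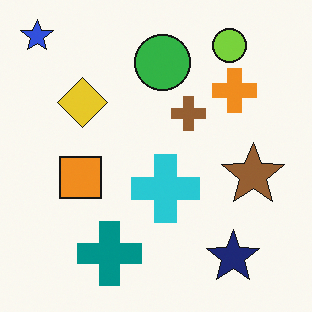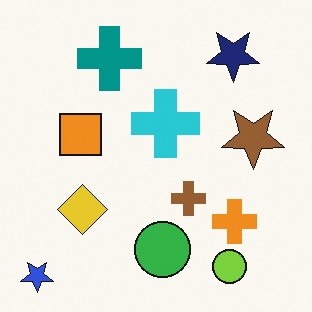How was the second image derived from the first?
It was flipped vertically (top ↔ bottom).

The blue star is in the top-left of the first image and the bottom-left of the second — shapes on opposite sides of the horizontal midline have swapped in a mirror flip.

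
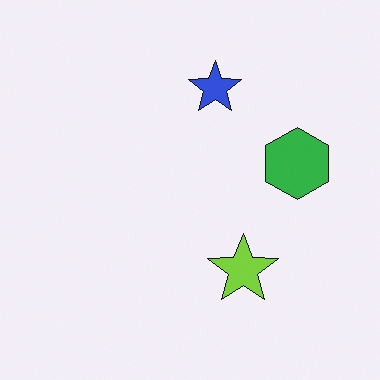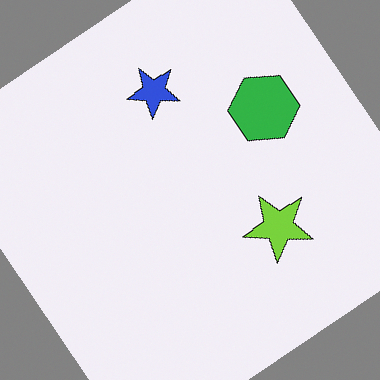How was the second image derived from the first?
The image was rotated counter-clockwise by a large amount — several tens of degrees.

Every shape is tilted by the same angle and the image corners show triangular fill wedges — a whole-image rotation by a non-right angle.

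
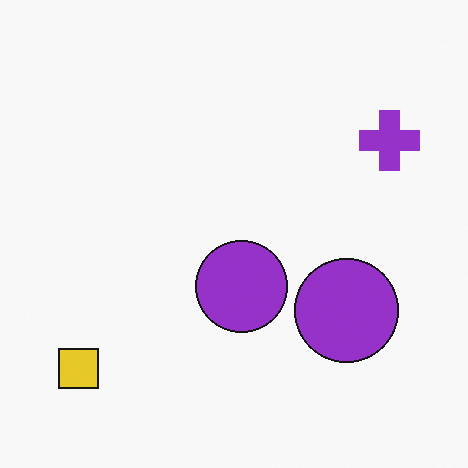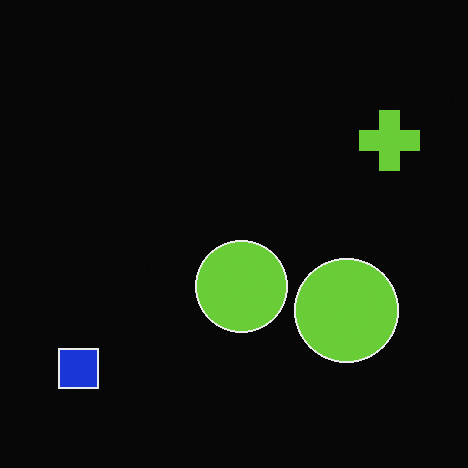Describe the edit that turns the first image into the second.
It was color-inverted (negative).

The light background has become dark and every shape's color is its complement — a photographic negative.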